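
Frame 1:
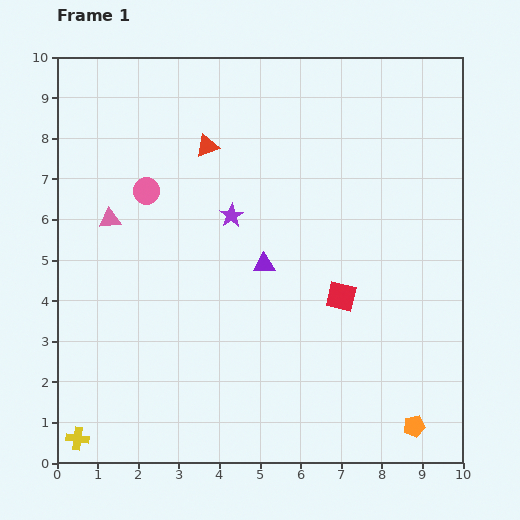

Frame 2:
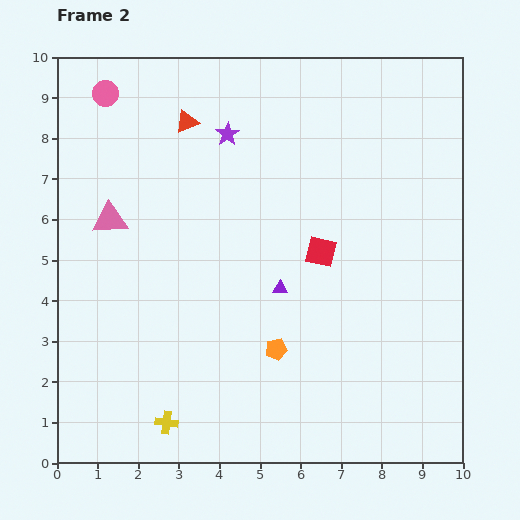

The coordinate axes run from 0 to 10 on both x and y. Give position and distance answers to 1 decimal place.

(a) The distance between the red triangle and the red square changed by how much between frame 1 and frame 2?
-0.4

Distance in frame 1: 5.0. Distance in frame 2: 4.6.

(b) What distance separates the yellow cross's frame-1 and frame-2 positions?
2.2

The yellow cross moved from (0.5, 0.6) to (2.7, 1.0), a distance of √(2.2² + 0.4²) ≈ 2.2.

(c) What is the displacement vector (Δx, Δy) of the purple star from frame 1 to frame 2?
(-0.1, 2.0)

The purple star was at (4.3, 6.1) in frame 1 and (4.2, 8.1) in frame 2.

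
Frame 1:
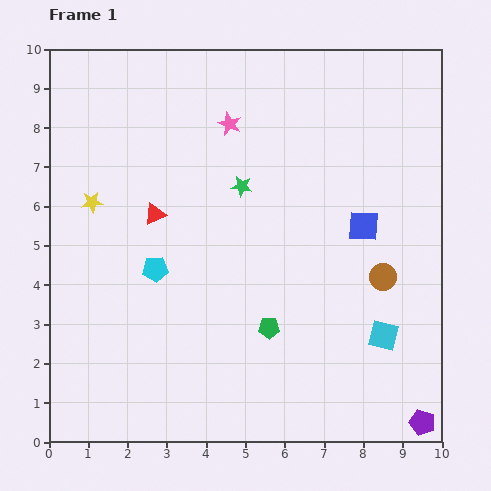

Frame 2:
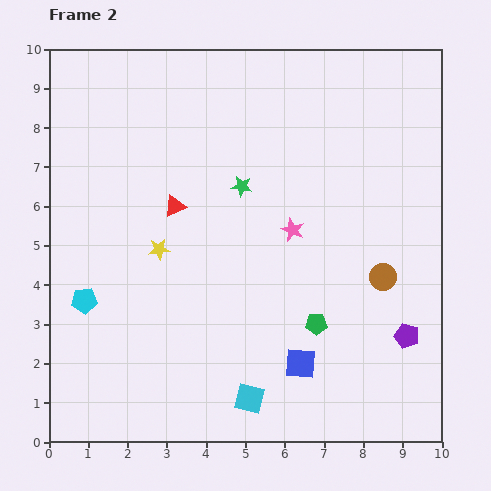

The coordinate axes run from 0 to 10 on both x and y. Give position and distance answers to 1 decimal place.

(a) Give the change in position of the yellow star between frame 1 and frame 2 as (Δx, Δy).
(1.7, -1.2)

The yellow star was at (1.1, 6.1) in frame 1 and (2.8, 4.9) in frame 2.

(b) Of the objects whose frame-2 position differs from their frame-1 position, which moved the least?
the red triangle

(moved 0.5)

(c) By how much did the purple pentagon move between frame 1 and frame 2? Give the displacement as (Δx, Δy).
(-0.4, 2.2)

The purple pentagon was at (9.5, 0.5) in frame 1 and (9.1, 2.7) in frame 2.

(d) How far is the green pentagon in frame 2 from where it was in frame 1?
1.2

The green pentagon moved from (5.6, 2.9) to (6.8, 3.0), a distance of √(1.2² + 0.1²) ≈ 1.2.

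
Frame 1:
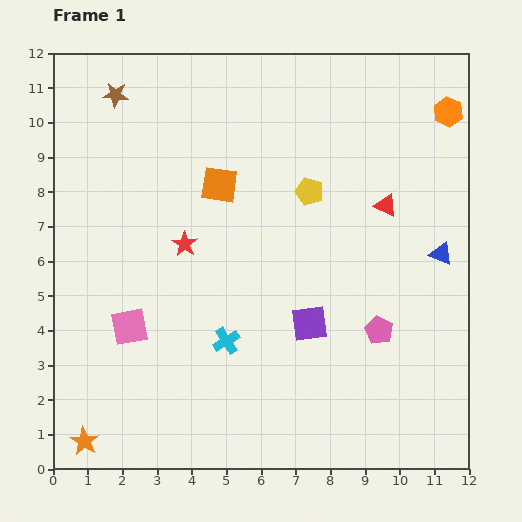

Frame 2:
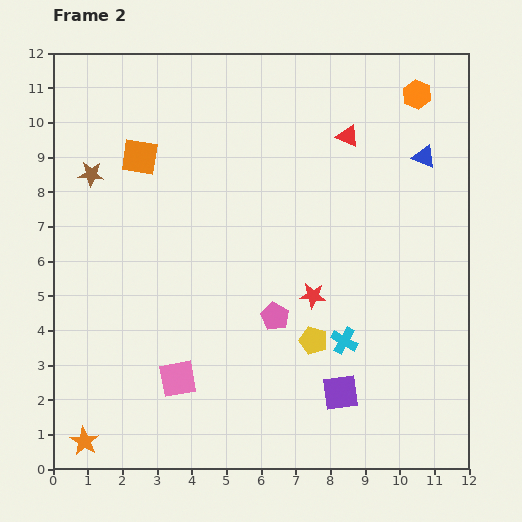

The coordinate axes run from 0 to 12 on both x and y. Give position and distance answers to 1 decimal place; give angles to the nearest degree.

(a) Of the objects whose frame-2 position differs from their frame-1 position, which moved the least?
the orange hexagon

(moved 1.0)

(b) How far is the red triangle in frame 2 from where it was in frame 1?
2.3

The red triangle moved from (9.6, 7.6) to (8.5, 9.6), a distance of √(1.1² + 2.0²) ≈ 2.3.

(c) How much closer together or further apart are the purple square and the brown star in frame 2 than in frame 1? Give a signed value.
+0.9

Distance in frame 1: 8.7. Distance in frame 2: 9.6.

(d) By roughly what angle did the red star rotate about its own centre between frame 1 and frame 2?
29° counter-clockwise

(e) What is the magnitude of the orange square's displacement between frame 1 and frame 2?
2.4

The orange square moved from (4.8, 8.2) to (2.5, 9.0), a distance of √(2.3² + 0.8²) ≈ 2.4.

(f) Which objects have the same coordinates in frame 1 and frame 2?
the orange star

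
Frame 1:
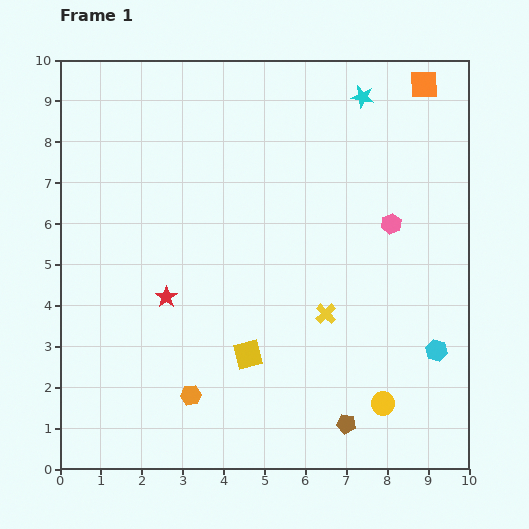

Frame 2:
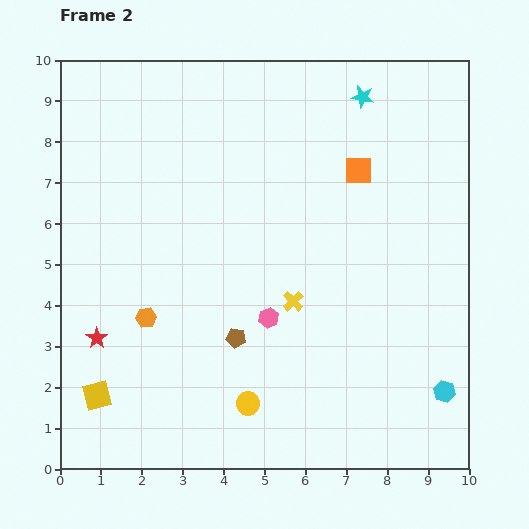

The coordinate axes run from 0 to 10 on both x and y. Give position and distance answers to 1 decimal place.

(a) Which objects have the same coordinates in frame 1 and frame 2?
the cyan star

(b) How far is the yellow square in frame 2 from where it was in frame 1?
3.8

The yellow square moved from (4.6, 2.8) to (0.9, 1.8), a distance of √(3.7² + 1.0²) ≈ 3.8.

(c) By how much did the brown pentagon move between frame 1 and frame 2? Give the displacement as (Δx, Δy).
(-2.7, 2.1)

The brown pentagon was at (7.0, 1.1) in frame 1 and (4.3, 3.2) in frame 2.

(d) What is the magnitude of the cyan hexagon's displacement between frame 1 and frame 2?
1.0

The cyan hexagon moved from (9.2, 2.9) to (9.4, 1.9), a distance of √(0.2² + 1.0²) ≈ 1.0.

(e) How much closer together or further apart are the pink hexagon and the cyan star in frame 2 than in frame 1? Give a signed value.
+2.7

Distance in frame 1: 3.2. Distance in frame 2: 5.9.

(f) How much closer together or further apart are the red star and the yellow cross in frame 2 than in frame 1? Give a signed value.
+1.0

Distance in frame 1: 3.9. Distance in frame 2: 4.9.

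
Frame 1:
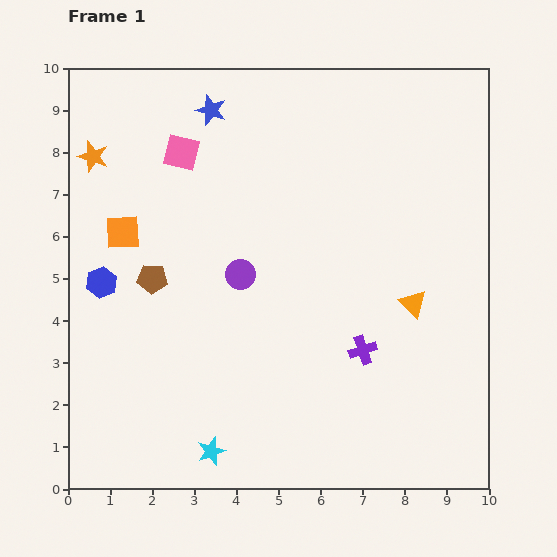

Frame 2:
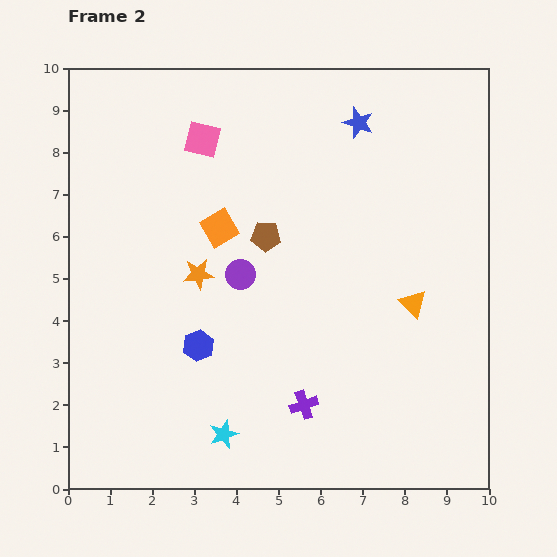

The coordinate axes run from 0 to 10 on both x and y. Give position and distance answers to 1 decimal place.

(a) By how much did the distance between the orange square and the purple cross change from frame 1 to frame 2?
-1.7

Distance in frame 1: 6.4. Distance in frame 2: 4.7.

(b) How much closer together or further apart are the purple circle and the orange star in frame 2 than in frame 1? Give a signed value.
-3.5

Distance in frame 1: 4.5. Distance in frame 2: 1.0.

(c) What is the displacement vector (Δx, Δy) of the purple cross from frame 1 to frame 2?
(-1.4, -1.3)

The purple cross was at (7.0, 3.3) in frame 1 and (5.6, 2.0) in frame 2.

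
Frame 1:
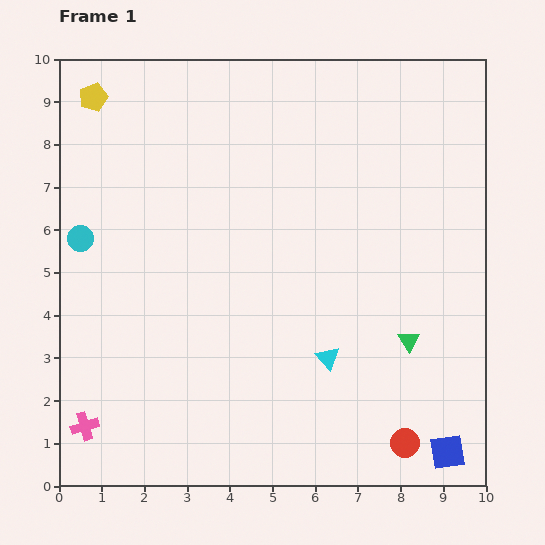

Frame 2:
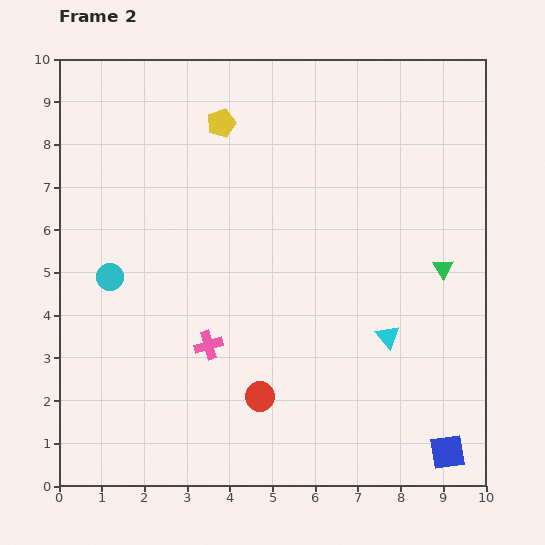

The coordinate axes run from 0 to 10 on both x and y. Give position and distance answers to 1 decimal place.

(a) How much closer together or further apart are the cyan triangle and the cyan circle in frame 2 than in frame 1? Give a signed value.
+0.2

Distance in frame 1: 6.4. Distance in frame 2: 6.6.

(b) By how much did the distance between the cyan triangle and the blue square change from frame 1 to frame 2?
-0.6

Distance in frame 1: 3.6. Distance in frame 2: 3.0.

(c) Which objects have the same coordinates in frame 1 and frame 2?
the blue square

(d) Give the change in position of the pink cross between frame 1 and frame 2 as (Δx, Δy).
(2.9, 1.9)

The pink cross was at (0.6, 1.4) in frame 1 and (3.5, 3.3) in frame 2.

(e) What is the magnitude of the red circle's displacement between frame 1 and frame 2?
3.6

The red circle moved from (8.1, 1.0) to (4.7, 2.1), a distance of √(3.4² + 1.1²) ≈ 3.6.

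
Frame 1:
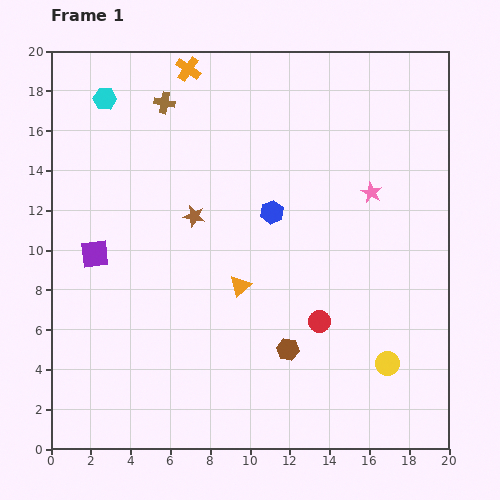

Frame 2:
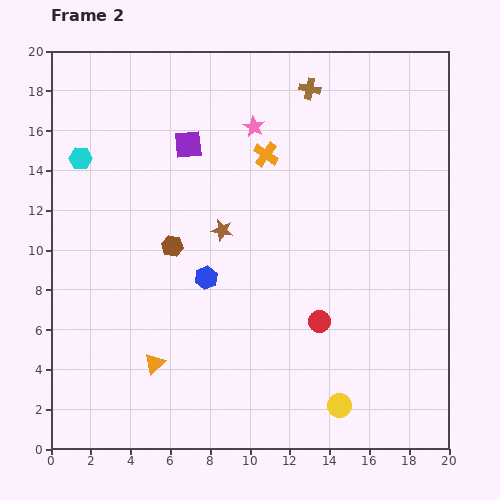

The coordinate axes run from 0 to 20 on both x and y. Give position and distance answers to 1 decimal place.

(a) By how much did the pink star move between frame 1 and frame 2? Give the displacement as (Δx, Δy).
(-5.9, 3.3)

The pink star was at (16.1, 12.9) in frame 1 and (10.2, 16.2) in frame 2.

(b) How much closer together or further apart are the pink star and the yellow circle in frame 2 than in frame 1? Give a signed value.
+6.0

Distance in frame 1: 8.6. Distance in frame 2: 14.6.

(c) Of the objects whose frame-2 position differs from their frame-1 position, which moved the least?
the brown star

(moved 1.6)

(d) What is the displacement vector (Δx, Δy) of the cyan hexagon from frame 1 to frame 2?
(-1.2, -3.0)

The cyan hexagon was at (2.7, 17.6) in frame 1 and (1.5, 14.6) in frame 2.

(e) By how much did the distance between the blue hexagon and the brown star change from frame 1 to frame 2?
-1.4

Distance in frame 1: 3.9. Distance in frame 2: 2.5.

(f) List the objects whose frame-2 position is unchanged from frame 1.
the red circle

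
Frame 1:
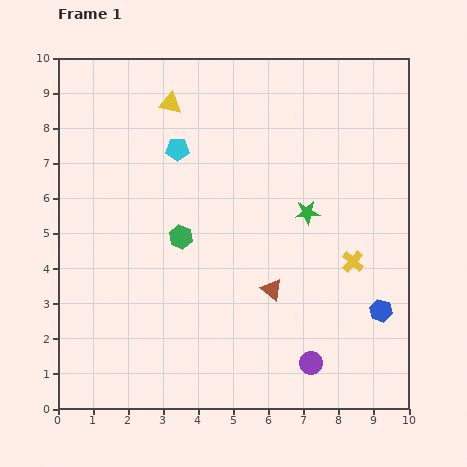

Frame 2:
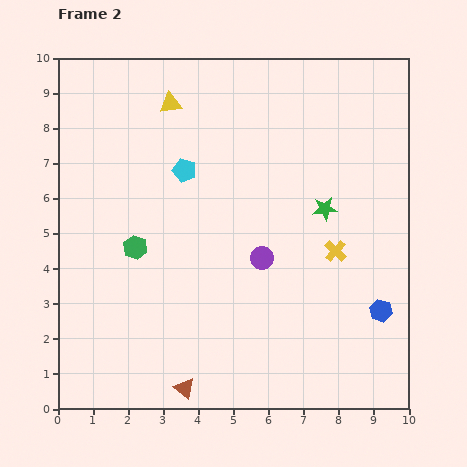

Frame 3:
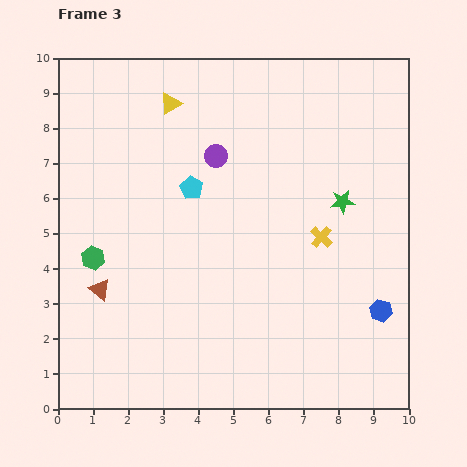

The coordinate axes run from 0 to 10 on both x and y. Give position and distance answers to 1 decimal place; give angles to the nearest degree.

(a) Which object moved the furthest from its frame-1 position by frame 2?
the brown triangle

(moved 3.8; next 3.3)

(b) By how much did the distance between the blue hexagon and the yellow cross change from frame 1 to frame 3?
+1.1

Distance in frame 1: 1.6. Distance in frame 3: 2.7.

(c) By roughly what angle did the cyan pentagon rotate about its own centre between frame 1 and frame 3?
30° clockwise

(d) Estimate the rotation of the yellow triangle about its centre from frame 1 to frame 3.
42° counter-clockwise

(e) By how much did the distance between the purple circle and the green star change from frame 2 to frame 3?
+1.5

Distance in frame 2: 2.3. Distance in frame 3: 3.8.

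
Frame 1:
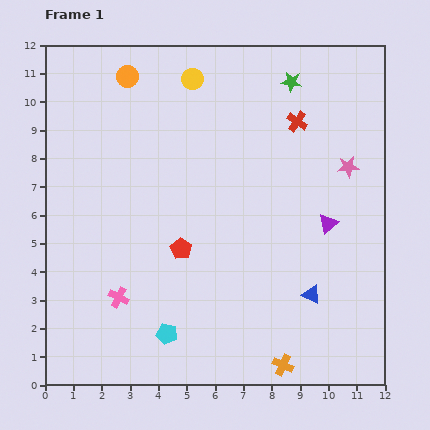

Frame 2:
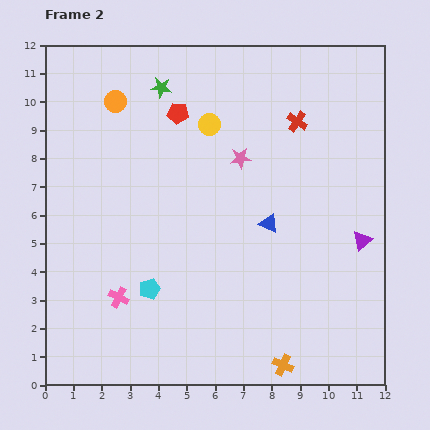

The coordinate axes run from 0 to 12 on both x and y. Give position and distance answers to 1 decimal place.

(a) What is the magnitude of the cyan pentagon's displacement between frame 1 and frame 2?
1.7

The cyan pentagon moved from (4.3, 1.8) to (3.7, 3.4), a distance of √(0.6² + 1.6²) ≈ 1.7.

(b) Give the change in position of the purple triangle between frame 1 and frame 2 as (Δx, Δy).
(1.2, -0.6)

The purple triangle was at (10.0, 5.7) in frame 1 and (11.2, 5.1) in frame 2.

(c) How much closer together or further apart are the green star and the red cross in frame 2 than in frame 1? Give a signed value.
+3.5

Distance in frame 1: 1.4. Distance in frame 2: 4.9.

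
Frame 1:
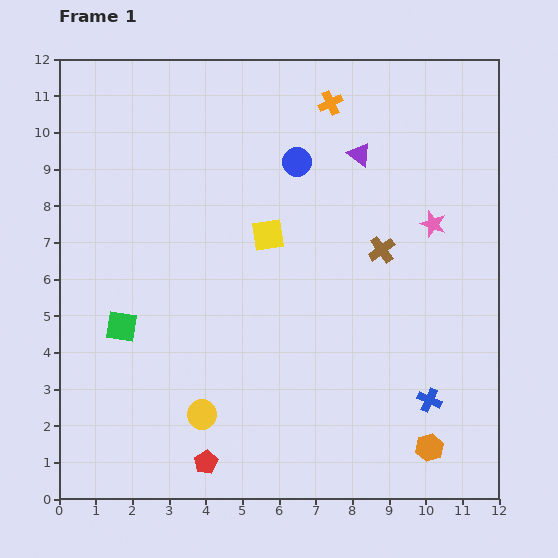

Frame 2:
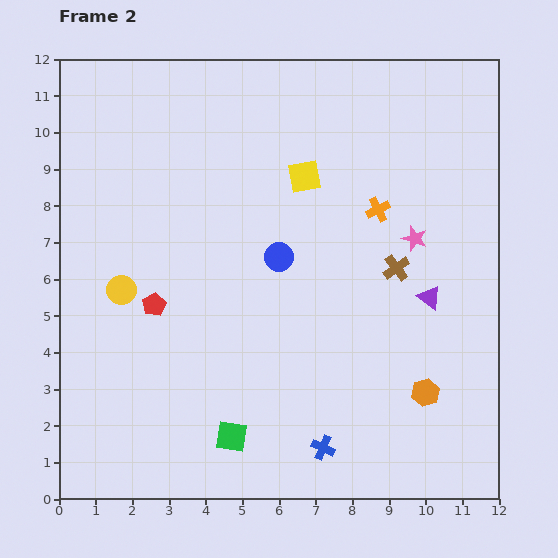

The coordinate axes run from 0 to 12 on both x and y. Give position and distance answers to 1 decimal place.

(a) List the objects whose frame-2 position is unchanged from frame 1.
none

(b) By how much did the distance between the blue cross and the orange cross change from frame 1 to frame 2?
-1.8

Distance in frame 1: 8.5. Distance in frame 2: 6.7.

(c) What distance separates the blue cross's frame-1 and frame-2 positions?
3.2

The blue cross moved from (10.1, 2.7) to (7.2, 1.4), a distance of √(2.9² + 1.3²) ≈ 3.2.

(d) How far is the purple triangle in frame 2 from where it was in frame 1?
4.3

The purple triangle moved from (8.2, 9.4) to (10.1, 5.5), a distance of √(1.9² + 3.9²) ≈ 4.3.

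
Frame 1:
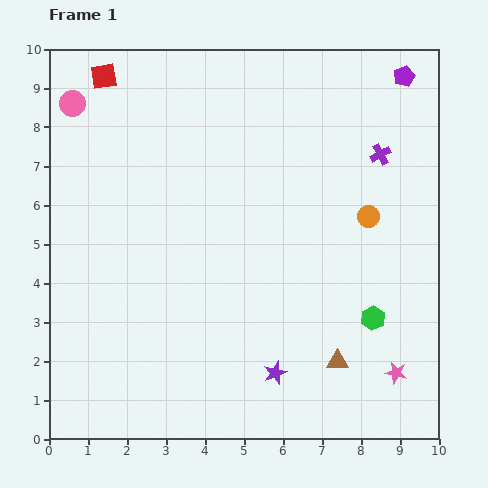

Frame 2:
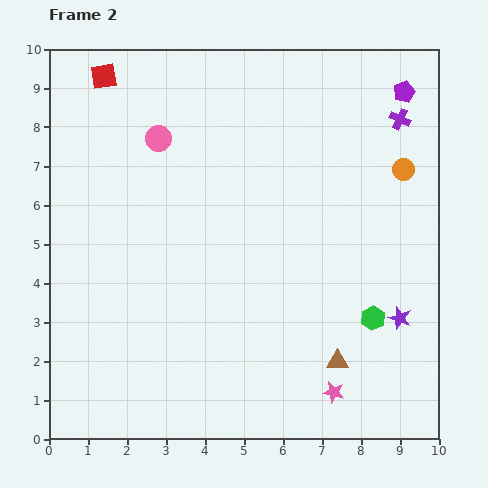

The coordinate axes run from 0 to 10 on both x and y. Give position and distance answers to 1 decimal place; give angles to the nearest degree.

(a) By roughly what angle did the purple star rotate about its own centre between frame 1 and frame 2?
31° counter-clockwise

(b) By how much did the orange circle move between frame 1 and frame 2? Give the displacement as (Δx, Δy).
(0.9, 1.2)

The orange circle was at (8.2, 5.7) in frame 1 and (9.1, 6.9) in frame 2.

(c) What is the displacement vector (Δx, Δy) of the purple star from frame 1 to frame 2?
(3.2, 1.4)

The purple star was at (5.8, 1.7) in frame 1 and (9.0, 3.1) in frame 2.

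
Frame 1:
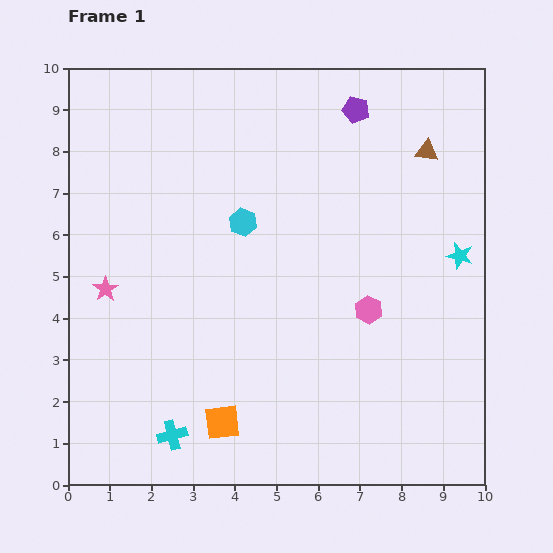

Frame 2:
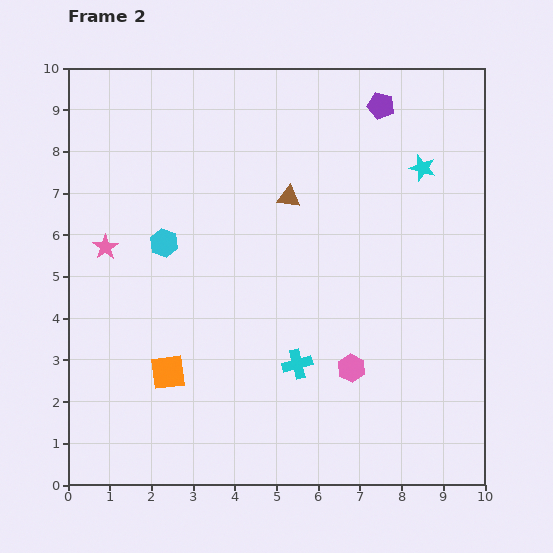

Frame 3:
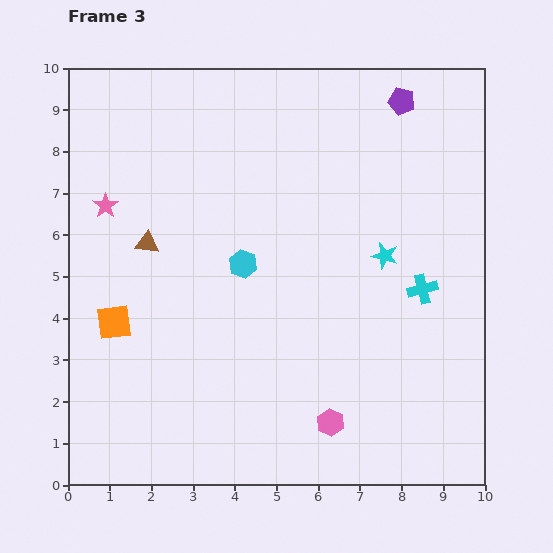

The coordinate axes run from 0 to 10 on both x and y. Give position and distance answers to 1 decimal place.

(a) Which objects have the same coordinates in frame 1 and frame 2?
none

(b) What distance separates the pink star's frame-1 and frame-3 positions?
2.0

The pink star moved from (0.9, 4.7) to (0.9, 6.7), a distance of √(0.0² + 2.0²) ≈ 2.0.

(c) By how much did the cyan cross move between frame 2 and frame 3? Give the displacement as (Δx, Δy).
(3.0, 1.8)

The cyan cross was at (5.5, 2.9) in frame 2 and (8.5, 4.7) in frame 3.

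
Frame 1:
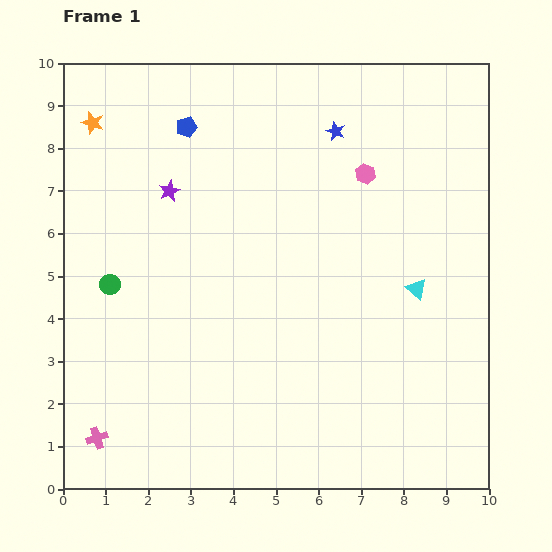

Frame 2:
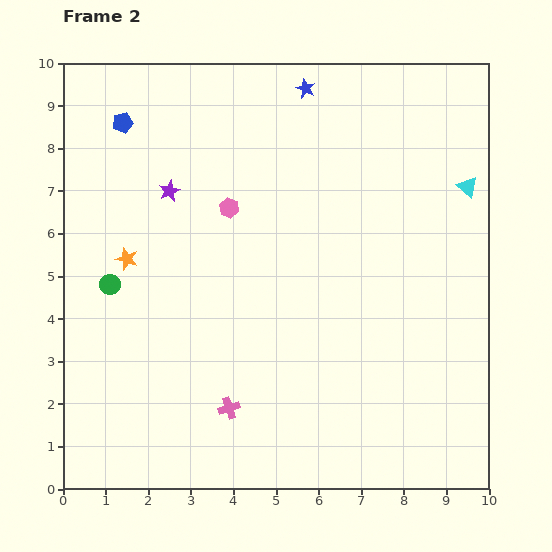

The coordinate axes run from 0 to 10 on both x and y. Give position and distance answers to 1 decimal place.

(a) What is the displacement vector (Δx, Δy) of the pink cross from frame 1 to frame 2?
(3.1, 0.7)

The pink cross was at (0.8, 1.2) in frame 1 and (3.9, 1.9) in frame 2.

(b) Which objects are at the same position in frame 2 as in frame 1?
the green circle, the purple star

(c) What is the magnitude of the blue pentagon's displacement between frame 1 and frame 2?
1.5

The blue pentagon moved from (2.9, 8.5) to (1.4, 8.6), a distance of √(1.5² + 0.1²) ≈ 1.5.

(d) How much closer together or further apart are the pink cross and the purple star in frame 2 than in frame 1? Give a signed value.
-0.7

Distance in frame 1: 6.0. Distance in frame 2: 5.3.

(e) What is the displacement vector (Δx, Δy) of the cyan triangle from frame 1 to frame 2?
(1.2, 2.4)

The cyan triangle was at (8.3, 4.7) in frame 1 and (9.5, 7.1) in frame 2.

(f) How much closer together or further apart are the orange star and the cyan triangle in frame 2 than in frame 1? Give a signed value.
-0.3

Distance in frame 1: 8.5. Distance in frame 2: 8.2.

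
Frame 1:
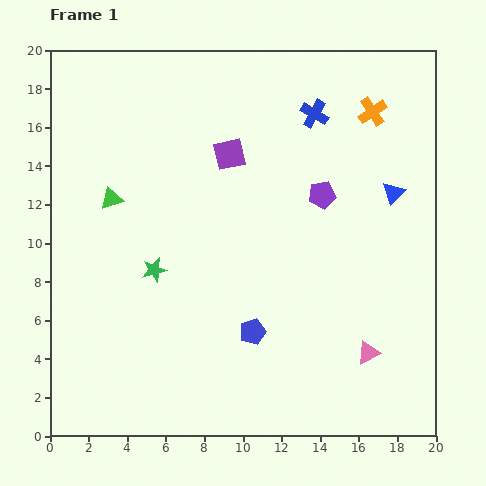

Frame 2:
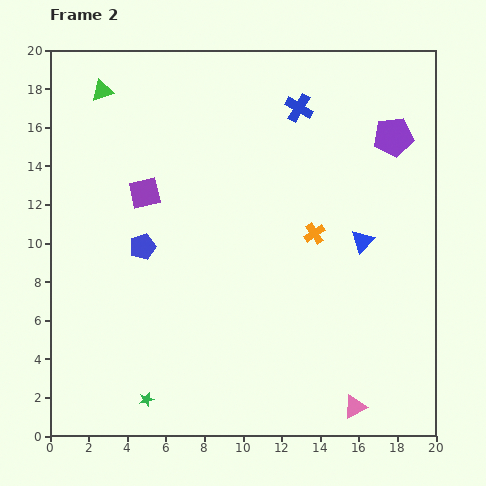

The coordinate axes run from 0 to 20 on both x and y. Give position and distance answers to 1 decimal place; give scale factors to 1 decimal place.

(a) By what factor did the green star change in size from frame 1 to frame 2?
0.6×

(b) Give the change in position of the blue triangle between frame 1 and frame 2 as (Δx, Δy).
(-1.6, -2.5)

The blue triangle was at (17.8, 12.6) in frame 1 and (16.2, 10.1) in frame 2.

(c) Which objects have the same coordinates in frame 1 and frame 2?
none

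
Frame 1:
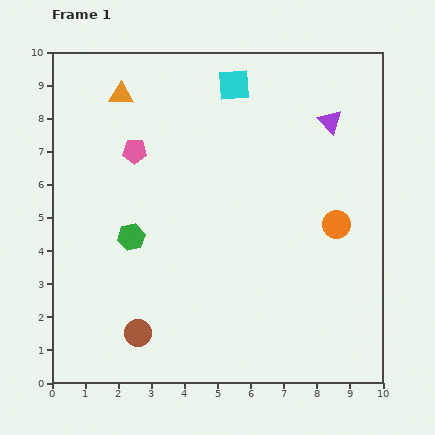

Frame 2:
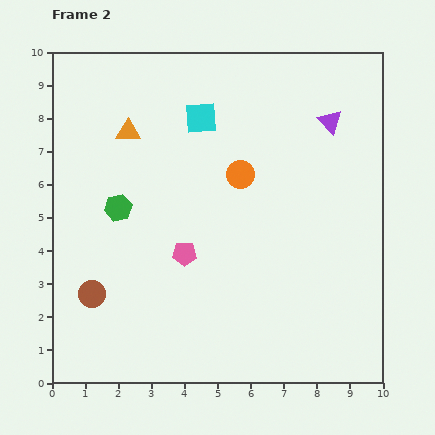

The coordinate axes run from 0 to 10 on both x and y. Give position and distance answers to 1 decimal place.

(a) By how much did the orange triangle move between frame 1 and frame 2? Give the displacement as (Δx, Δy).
(0.2, -1.1)

The orange triangle was at (2.1, 8.7) in frame 1 and (2.3, 7.6) in frame 2.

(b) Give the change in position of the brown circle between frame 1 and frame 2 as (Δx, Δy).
(-1.4, 1.2)

The brown circle was at (2.6, 1.5) in frame 1 and (1.2, 2.7) in frame 2.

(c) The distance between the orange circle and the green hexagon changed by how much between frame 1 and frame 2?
-2.4

Distance in frame 1: 6.2. Distance in frame 2: 3.8.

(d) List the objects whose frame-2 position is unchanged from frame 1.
the purple triangle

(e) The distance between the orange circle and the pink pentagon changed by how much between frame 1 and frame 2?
-3.6

Distance in frame 1: 6.5. Distance in frame 2: 2.9.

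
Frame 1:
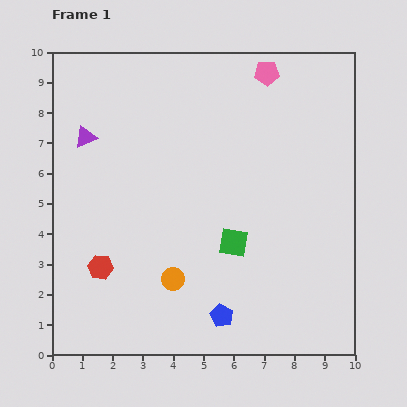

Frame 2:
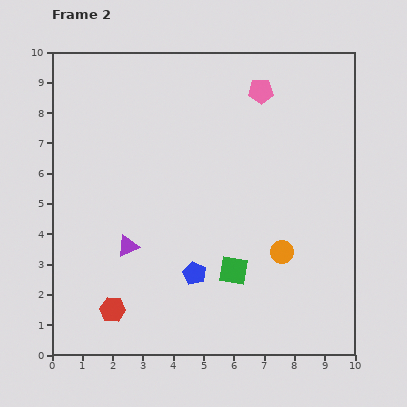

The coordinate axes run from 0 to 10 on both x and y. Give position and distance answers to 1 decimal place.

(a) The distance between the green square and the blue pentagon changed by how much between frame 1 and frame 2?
-1.1

Distance in frame 1: 2.4. Distance in frame 2: 1.3.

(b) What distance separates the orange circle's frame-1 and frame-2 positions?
3.7

The orange circle moved from (4.0, 2.5) to (7.6, 3.4), a distance of √(3.6² + 0.9²) ≈ 3.7.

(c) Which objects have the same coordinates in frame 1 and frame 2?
none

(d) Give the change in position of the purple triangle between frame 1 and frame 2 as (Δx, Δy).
(1.4, -3.6)

The purple triangle was at (1.1, 7.2) in frame 1 and (2.5, 3.6) in frame 2.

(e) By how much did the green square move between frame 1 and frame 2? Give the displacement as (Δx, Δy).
(0.0, -0.9)

The green square was at (6.0, 3.7) in frame 1 and (6.0, 2.8) in frame 2.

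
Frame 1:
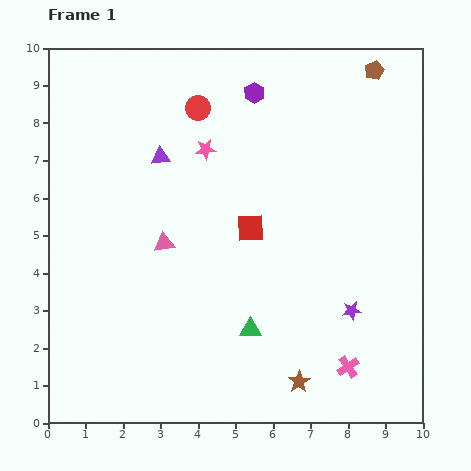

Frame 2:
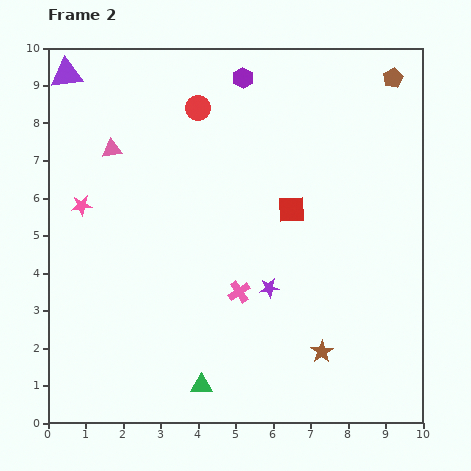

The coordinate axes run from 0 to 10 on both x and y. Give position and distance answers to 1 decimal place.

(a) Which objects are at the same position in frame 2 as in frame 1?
the red circle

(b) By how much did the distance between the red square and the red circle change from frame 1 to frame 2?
+0.2

Distance in frame 1: 3.5. Distance in frame 2: 3.7.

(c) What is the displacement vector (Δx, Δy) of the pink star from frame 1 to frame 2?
(-3.3, -1.5)

The pink star was at (4.2, 7.3) in frame 1 and (0.9, 5.8) in frame 2.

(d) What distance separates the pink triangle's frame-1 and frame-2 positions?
2.9

The pink triangle moved from (3.1, 4.8) to (1.7, 7.3), a distance of √(1.4² + 2.5²) ≈ 2.9.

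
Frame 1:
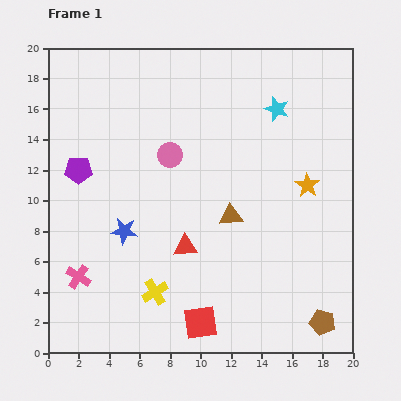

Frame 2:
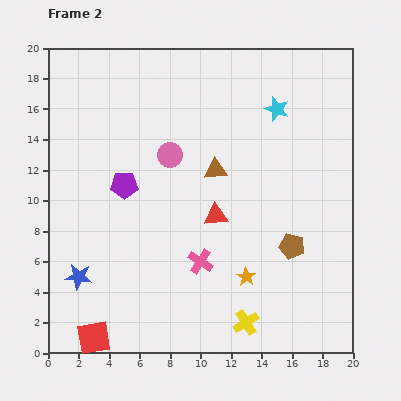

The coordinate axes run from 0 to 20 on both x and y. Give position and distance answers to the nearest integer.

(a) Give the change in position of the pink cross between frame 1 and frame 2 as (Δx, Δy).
(8, 1)

The pink cross was at (2, 5) in frame 1 and (10, 6) in frame 2.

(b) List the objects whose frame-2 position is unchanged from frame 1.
the pink circle, the cyan star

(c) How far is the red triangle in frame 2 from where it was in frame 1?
3

The red triangle moved from (9, 7) to (11, 9), a distance of √(2² + 2²) ≈ 3.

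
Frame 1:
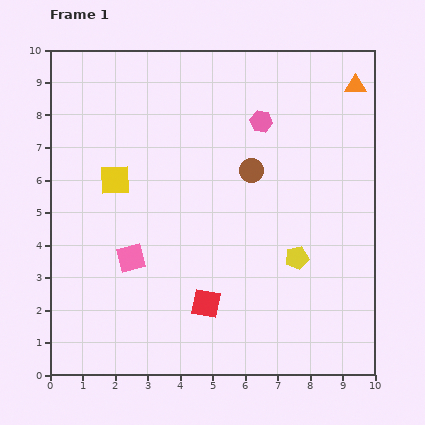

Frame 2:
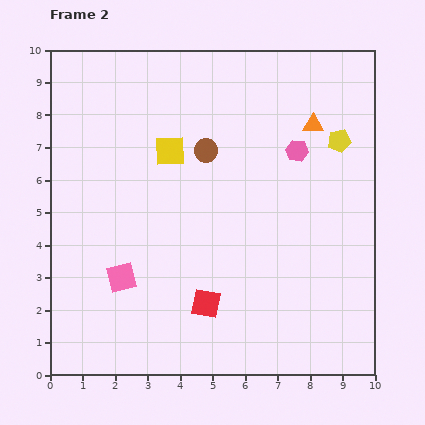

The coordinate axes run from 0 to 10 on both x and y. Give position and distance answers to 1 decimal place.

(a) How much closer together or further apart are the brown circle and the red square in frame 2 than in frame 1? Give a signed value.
+0.4

Distance in frame 1: 4.3. Distance in frame 2: 4.7.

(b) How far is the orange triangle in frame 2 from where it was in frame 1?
1.8

The orange triangle moved from (9.4, 8.9) to (8.1, 7.7), a distance of √(1.3² + 1.2²) ≈ 1.8.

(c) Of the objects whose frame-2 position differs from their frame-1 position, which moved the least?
the pink square

(moved 0.7)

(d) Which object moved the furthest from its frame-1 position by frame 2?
the yellow pentagon

(moved 3.8; next 1.9)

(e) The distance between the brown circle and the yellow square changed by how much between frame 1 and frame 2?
-3.1

Distance in frame 1: 4.2. Distance in frame 2: 1.1.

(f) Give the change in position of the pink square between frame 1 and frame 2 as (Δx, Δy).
(-0.3, -0.6)

The pink square was at (2.5, 3.6) in frame 1 and (2.2, 3.0) in frame 2.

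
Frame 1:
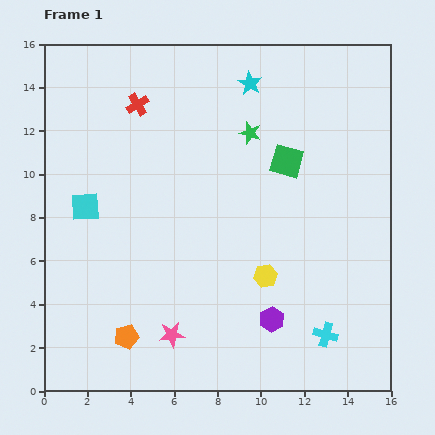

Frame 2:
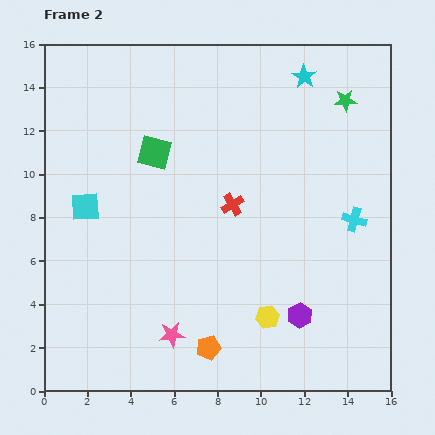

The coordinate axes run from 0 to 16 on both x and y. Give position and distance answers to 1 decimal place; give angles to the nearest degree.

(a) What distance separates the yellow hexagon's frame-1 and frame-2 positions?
1.9

The yellow hexagon moved from (10.2, 5.3) to (10.3, 3.4), a distance of √(0.1² + 1.9²) ≈ 1.9.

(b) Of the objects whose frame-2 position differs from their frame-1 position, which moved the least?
the purple hexagon

(moved 1.3)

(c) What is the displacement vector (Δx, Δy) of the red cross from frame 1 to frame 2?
(4.4, -4.6)

The red cross was at (4.3, 13.2) in frame 1 and (8.7, 8.6) in frame 2.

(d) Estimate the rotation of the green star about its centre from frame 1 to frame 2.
20° counter-clockwise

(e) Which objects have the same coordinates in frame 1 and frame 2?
the cyan square, the pink star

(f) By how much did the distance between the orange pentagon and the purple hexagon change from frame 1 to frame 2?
-2.2

Distance in frame 1: 6.7. Distance in frame 2: 4.5.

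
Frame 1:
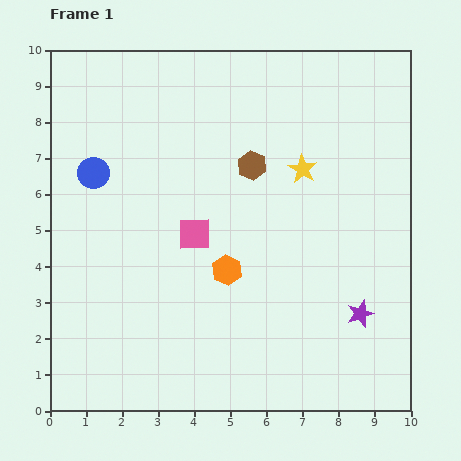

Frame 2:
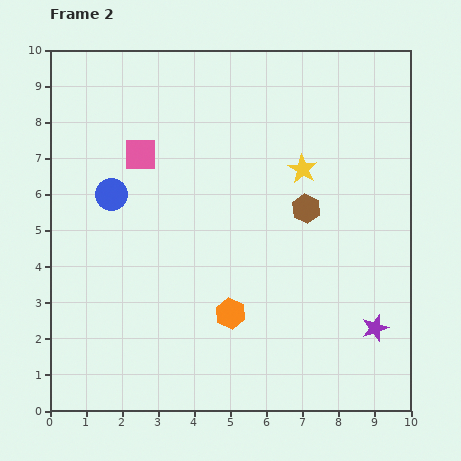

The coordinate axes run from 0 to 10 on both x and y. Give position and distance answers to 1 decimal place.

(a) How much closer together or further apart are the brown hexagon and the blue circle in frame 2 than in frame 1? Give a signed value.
+1.0

Distance in frame 1: 4.4. Distance in frame 2: 5.4.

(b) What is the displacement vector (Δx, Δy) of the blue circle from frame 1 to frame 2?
(0.5, -0.6)

The blue circle was at (1.2, 6.6) in frame 1 and (1.7, 6.0) in frame 2.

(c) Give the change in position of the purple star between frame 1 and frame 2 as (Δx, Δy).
(0.4, -0.4)

The purple star was at (8.6, 2.7) in frame 1 and (9.0, 2.3) in frame 2.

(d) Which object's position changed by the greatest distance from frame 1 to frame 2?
the pink square

(moved 2.7; next 1.9)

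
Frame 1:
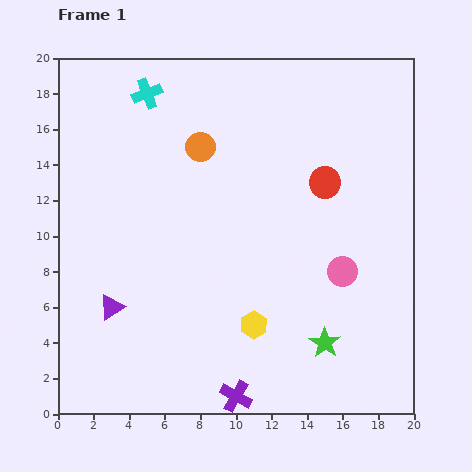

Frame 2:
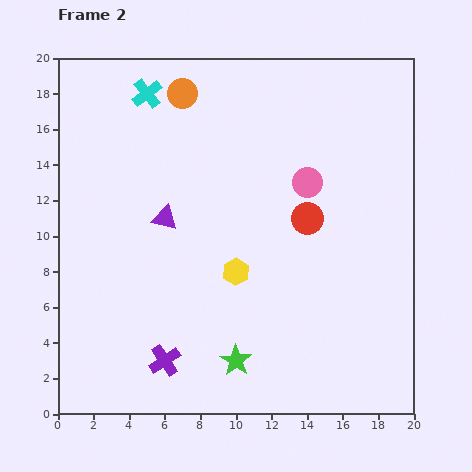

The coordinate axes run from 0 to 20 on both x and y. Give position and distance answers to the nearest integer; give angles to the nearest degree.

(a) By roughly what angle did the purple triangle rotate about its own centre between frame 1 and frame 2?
47° clockwise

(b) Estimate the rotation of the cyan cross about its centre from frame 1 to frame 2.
18° counter-clockwise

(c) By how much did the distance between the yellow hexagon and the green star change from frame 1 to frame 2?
+1

Distance in frame 1: 4. Distance in frame 2: 5.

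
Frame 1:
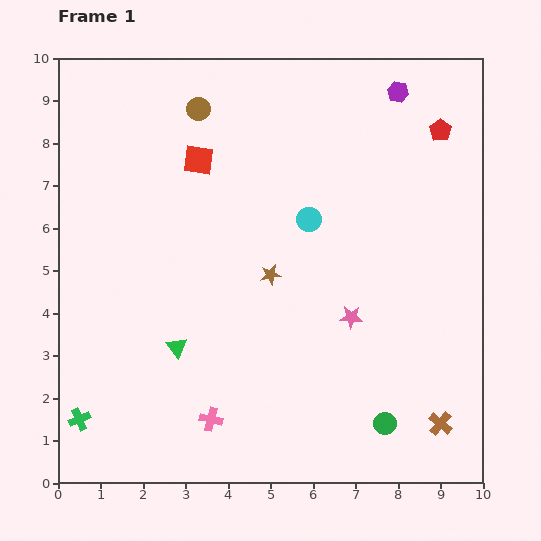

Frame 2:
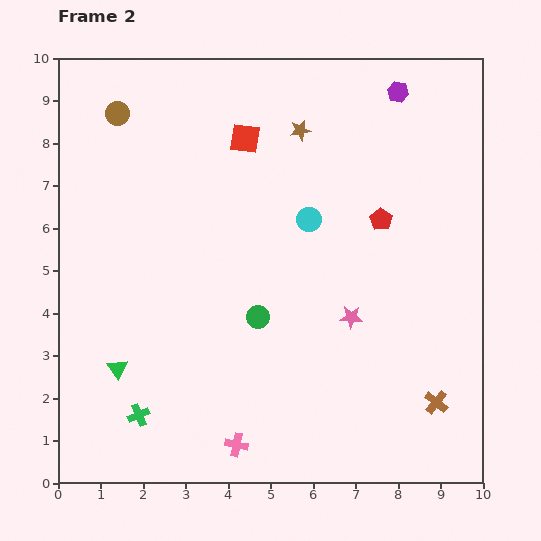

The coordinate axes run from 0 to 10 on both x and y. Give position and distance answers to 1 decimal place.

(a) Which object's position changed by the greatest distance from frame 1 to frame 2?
the green circle

(moved 3.9; next 3.5)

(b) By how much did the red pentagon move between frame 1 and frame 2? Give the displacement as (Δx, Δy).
(-1.4, -2.1)

The red pentagon was at (9.0, 8.3) in frame 1 and (7.6, 6.2) in frame 2.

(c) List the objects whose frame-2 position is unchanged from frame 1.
the cyan circle, the pink star, the purple hexagon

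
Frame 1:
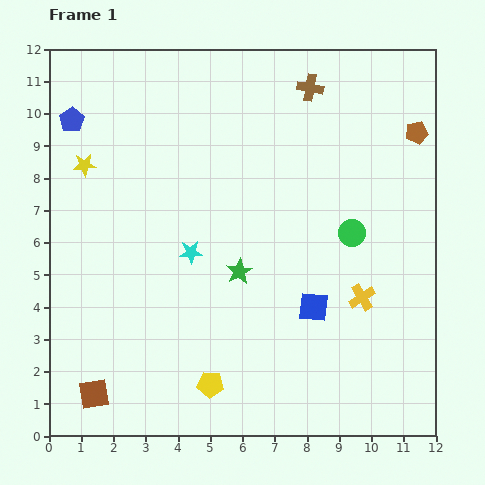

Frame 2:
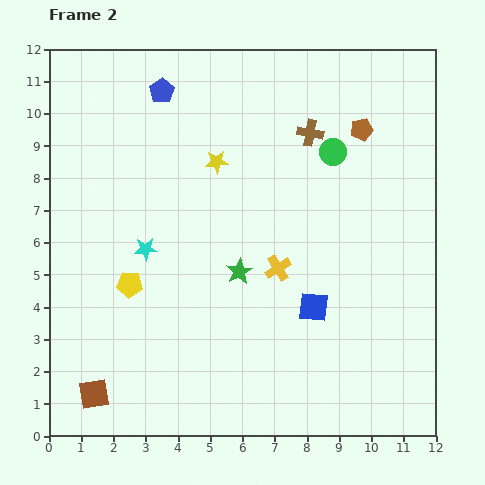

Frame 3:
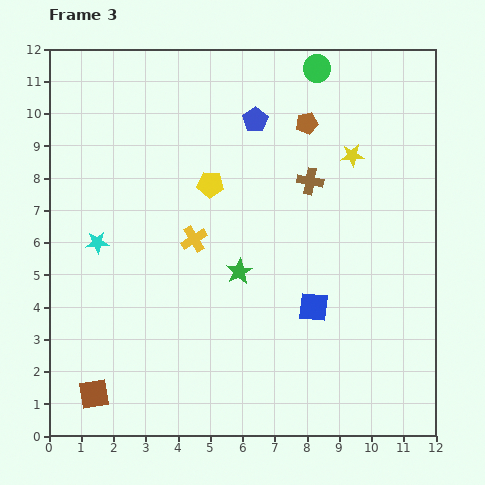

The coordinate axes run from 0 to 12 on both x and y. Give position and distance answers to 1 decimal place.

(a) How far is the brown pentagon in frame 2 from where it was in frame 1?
1.7

The brown pentagon moved from (11.4, 9.4) to (9.7, 9.5), a distance of √(1.7² + 0.1²) ≈ 1.7.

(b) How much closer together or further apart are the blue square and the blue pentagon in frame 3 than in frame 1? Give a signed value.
-3.4

Distance in frame 1: 9.5. Distance in frame 3: 6.1.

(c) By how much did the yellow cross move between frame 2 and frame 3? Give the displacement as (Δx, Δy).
(-2.6, 0.9)

The yellow cross was at (7.1, 5.2) in frame 2 and (4.5, 6.1) in frame 3.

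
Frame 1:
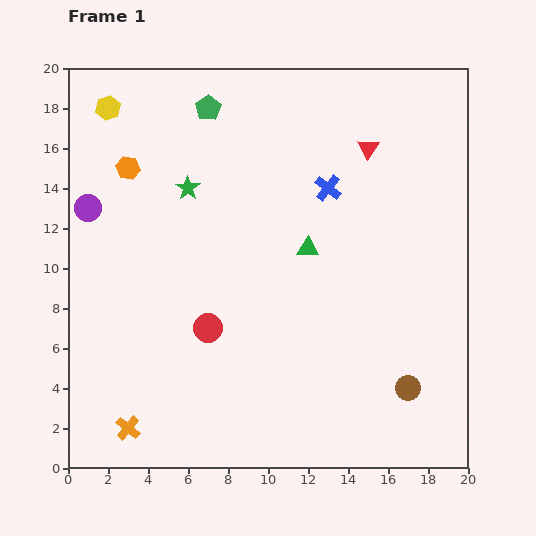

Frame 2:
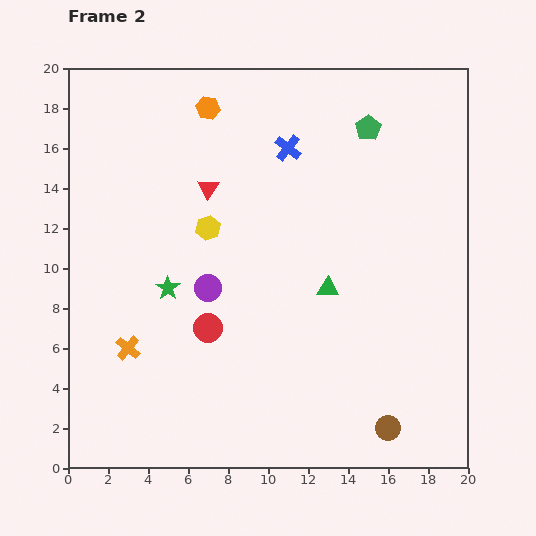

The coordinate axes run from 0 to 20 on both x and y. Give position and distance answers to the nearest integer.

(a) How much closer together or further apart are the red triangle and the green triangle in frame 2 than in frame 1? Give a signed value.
+2

Distance in frame 1: 6. Distance in frame 2: 8.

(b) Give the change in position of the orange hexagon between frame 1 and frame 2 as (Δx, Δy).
(4, 3)

The orange hexagon was at (3, 15) in frame 1 and (7, 18) in frame 2.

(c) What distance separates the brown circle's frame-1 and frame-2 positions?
2

The brown circle moved from (17, 4) to (16, 2), a distance of √(1² + 2²) ≈ 2.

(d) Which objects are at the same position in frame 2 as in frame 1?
the red circle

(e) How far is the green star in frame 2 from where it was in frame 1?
5

The green star moved from (6, 14) to (5, 9), a distance of √(1² + 5²) ≈ 5.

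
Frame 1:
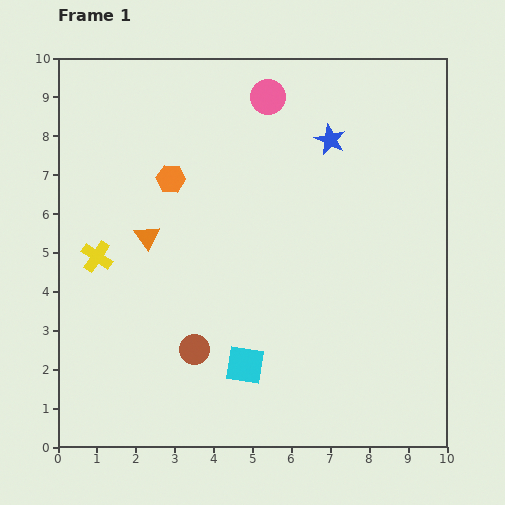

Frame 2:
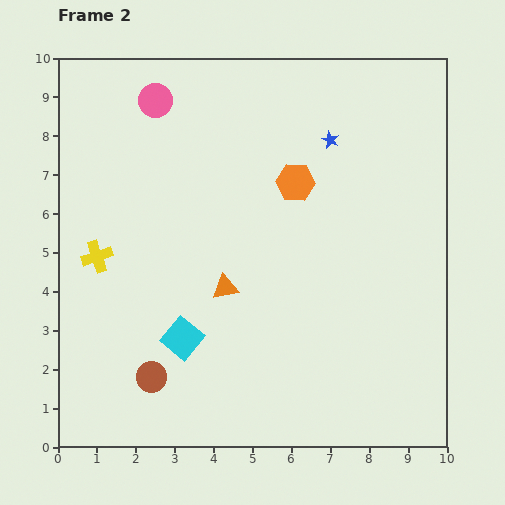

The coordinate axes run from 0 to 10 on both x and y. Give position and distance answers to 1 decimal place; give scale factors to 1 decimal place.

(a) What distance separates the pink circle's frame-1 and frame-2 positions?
2.9

The pink circle moved from (5.4, 9.0) to (2.5, 8.9), a distance of √(2.9² + 0.1²) ≈ 2.9.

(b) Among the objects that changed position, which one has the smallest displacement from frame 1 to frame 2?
the brown circle

(moved 1.3)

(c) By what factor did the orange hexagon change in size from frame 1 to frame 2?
1.3×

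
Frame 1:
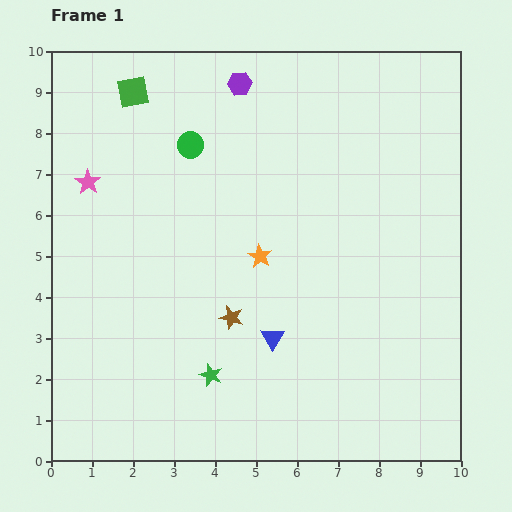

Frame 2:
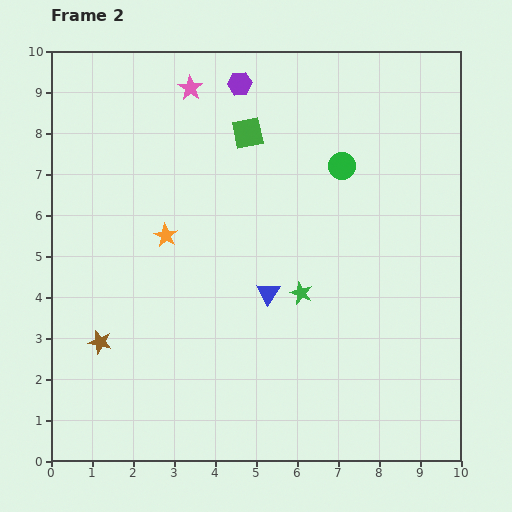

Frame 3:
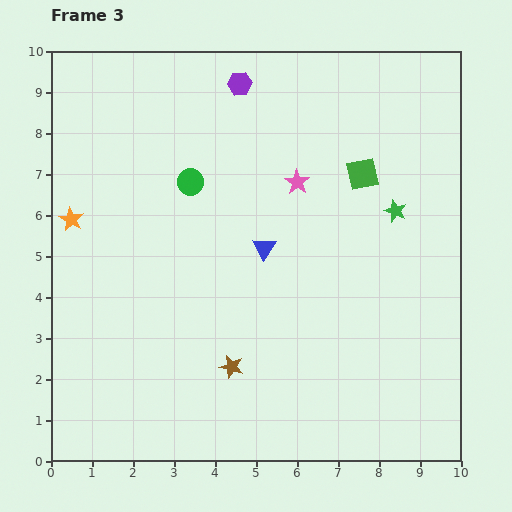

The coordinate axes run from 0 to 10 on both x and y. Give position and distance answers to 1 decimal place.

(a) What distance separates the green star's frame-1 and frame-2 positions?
3.0

The green star moved from (3.9, 2.1) to (6.1, 4.1), a distance of √(2.2² + 2.0²) ≈ 3.0.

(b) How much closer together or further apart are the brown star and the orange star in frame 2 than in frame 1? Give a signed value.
+1.4

Distance in frame 1: 1.7. Distance in frame 2: 3.1.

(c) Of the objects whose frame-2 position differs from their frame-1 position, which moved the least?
the blue triangle

(moved 1.1)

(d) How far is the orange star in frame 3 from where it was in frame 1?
4.7

The orange star moved from (5.1, 5.0) to (0.5, 5.9), a distance of √(4.6² + 0.9²) ≈ 4.7.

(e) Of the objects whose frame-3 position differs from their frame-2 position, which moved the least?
the blue triangle

(moved 1.1)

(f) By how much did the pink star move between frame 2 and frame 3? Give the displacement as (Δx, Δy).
(2.6, -2.3)

The pink star was at (3.4, 9.1) in frame 2 and (6.0, 6.8) in frame 3.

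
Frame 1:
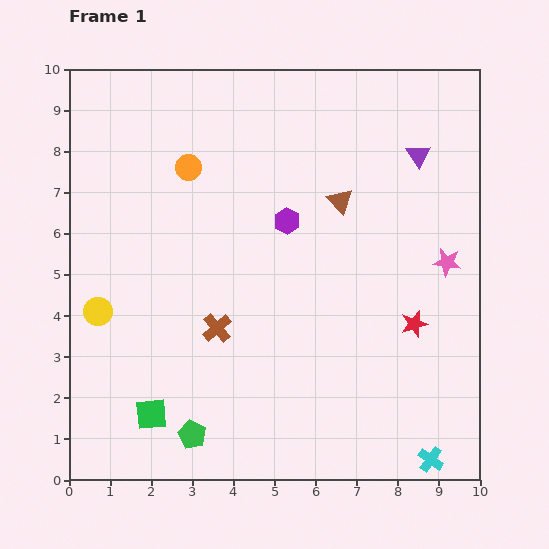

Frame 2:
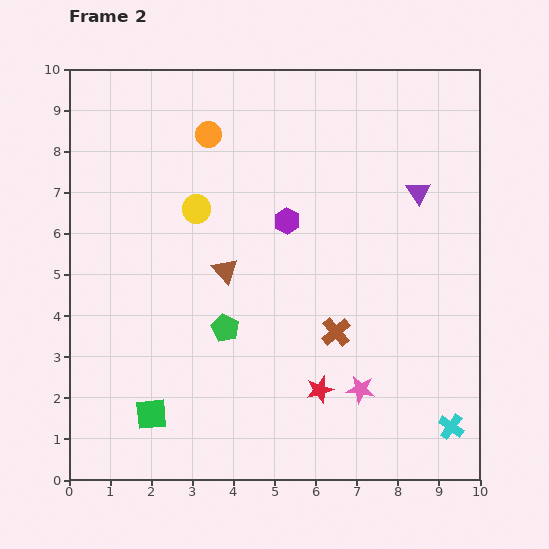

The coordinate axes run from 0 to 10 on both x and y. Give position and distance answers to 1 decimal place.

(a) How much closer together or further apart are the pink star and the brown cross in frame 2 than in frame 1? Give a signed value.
-4.3

Distance in frame 1: 5.8. Distance in frame 2: 1.5.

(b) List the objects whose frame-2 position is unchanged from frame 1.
the green square, the purple hexagon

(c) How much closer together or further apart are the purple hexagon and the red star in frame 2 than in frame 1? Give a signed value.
+0.2

Distance in frame 1: 4.0. Distance in frame 2: 4.2.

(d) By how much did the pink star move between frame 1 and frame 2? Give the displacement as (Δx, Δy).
(-2.1, -3.1)

The pink star was at (9.2, 5.3) in frame 1 and (7.1, 2.2) in frame 2.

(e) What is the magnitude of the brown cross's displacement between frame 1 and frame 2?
2.9

The brown cross moved from (3.6, 3.7) to (6.5, 3.6), a distance of √(2.9² + 0.1²) ≈ 2.9.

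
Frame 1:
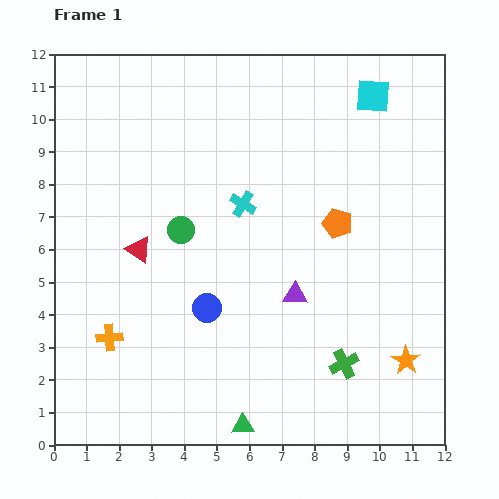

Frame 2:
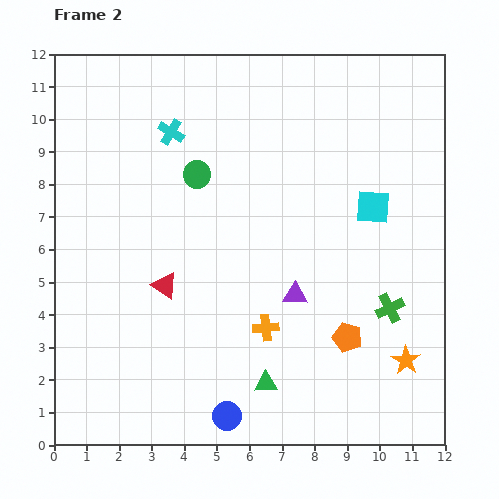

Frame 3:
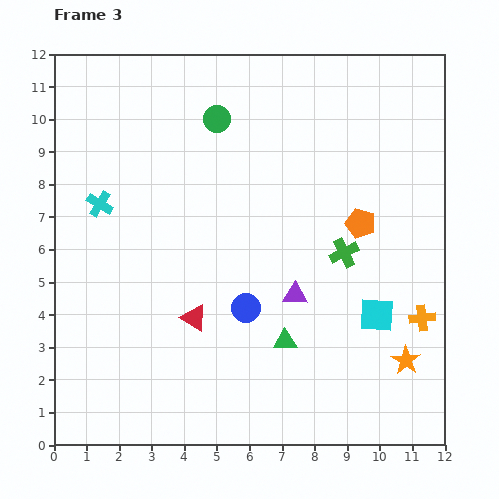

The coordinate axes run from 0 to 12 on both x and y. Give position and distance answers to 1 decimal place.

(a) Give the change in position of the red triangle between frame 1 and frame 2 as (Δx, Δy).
(0.8, -1.1)

The red triangle was at (2.6, 6.0) in frame 1 and (3.4, 4.9) in frame 2.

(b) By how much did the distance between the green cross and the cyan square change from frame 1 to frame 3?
-6.1

Distance in frame 1: 8.2. Distance in frame 3: 2.1.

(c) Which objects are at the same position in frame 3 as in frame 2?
the orange star, the purple triangle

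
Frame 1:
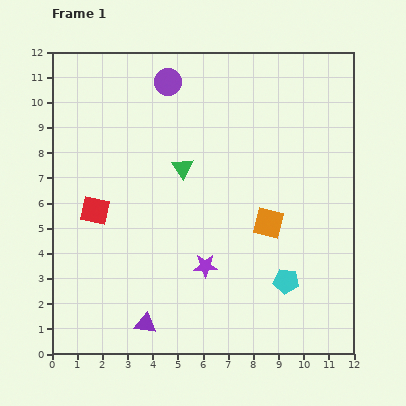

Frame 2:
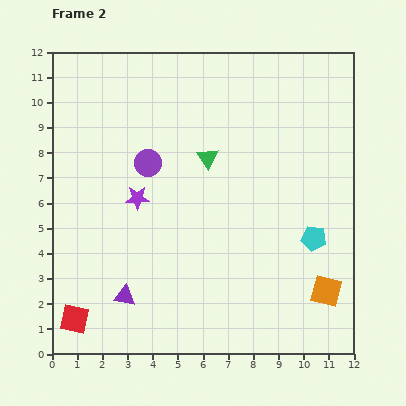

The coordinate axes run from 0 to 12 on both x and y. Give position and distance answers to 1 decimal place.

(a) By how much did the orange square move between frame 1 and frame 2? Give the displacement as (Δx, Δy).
(2.3, -2.7)

The orange square was at (8.6, 5.2) in frame 1 and (10.9, 2.5) in frame 2.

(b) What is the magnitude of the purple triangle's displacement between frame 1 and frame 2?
1.4

The purple triangle moved from (3.7, 1.2) to (2.9, 2.3), a distance of √(0.8² + 1.1²) ≈ 1.4.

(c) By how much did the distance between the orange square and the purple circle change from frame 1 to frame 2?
+1.8

Distance in frame 1: 6.9. Distance in frame 2: 8.7.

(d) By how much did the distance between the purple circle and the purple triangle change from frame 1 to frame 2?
-4.2

Distance in frame 1: 9.6. Distance in frame 2: 5.4.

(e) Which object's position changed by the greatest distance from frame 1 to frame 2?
the red square

(moved 4.4; next 3.8)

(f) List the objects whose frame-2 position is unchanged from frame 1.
none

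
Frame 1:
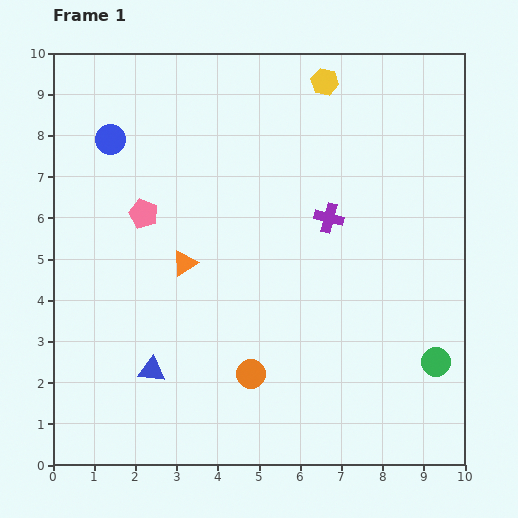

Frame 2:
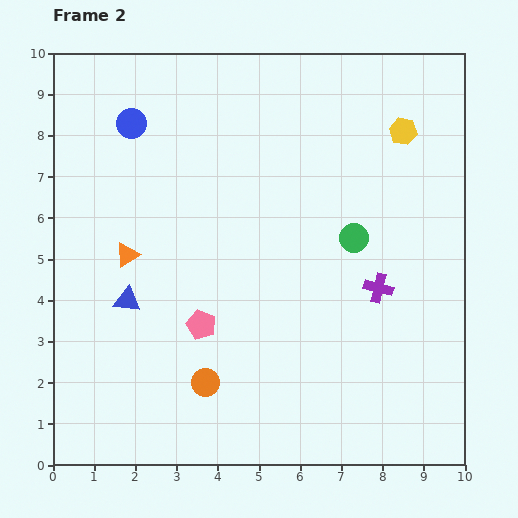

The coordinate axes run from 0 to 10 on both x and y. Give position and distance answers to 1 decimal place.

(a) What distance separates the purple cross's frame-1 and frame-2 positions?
2.1

The purple cross moved from (6.7, 6.0) to (7.9, 4.3), a distance of √(1.2² + 1.7²) ≈ 2.1.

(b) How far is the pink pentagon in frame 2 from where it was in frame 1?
3.0

The pink pentagon moved from (2.2, 6.1) to (3.6, 3.4), a distance of √(1.4² + 2.7²) ≈ 3.0.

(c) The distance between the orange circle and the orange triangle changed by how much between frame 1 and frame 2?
+0.5

Distance in frame 1: 3.1. Distance in frame 2: 3.6.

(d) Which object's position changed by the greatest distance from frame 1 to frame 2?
the green circle

(moved 3.6; next 3.0)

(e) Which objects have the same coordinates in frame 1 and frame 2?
none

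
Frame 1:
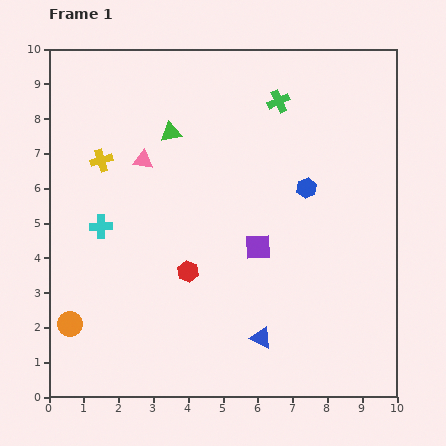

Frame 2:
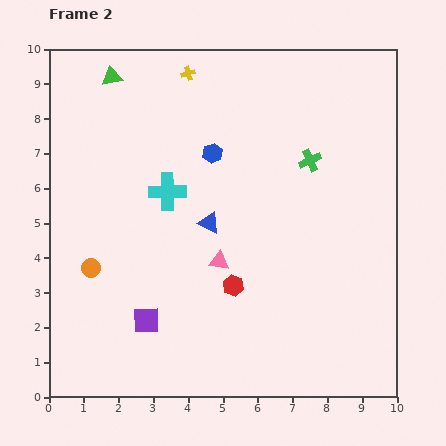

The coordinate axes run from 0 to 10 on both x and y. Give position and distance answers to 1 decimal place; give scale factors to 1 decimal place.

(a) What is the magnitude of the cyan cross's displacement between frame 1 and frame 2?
2.1

The cyan cross moved from (1.5, 4.9) to (3.4, 5.9), a distance of √(1.9² + 1.0²) ≈ 2.1.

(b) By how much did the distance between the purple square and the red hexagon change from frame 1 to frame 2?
+0.6

Distance in frame 1: 2.1. Distance in frame 2: 2.7.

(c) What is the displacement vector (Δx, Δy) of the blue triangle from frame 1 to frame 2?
(-1.5, 3.3)

The blue triangle was at (6.1, 1.7) in frame 1 and (4.6, 5.0) in frame 2.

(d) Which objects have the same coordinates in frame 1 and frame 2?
none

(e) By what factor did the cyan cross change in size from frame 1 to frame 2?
1.6×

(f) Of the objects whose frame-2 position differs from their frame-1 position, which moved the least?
the red hexagon

(moved 1.4)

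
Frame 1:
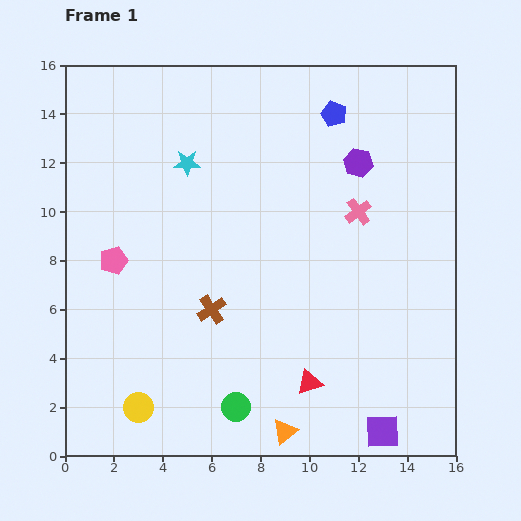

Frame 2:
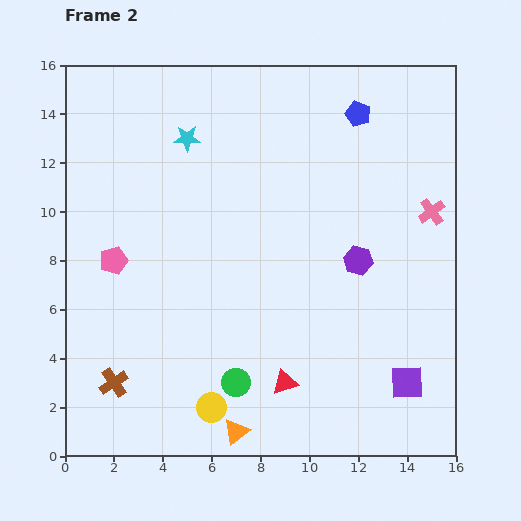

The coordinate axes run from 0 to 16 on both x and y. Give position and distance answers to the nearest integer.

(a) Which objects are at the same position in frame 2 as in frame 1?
the pink pentagon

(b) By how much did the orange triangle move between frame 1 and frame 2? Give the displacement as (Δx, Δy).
(-2, 0)

The orange triangle was at (9, 1) in frame 1 and (7, 1) in frame 2.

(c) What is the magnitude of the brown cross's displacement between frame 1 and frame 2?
5

The brown cross moved from (6, 6) to (2, 3), a distance of √(4² + 3²) ≈ 5.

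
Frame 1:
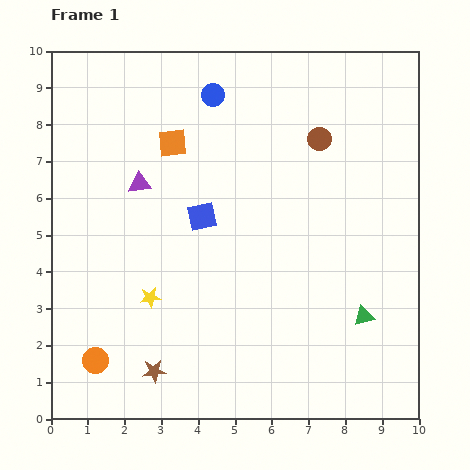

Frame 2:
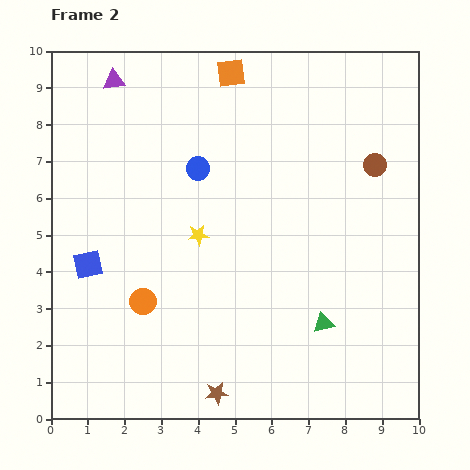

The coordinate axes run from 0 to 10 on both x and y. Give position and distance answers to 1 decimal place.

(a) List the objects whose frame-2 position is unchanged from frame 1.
none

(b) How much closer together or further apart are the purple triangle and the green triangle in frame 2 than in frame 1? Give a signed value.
+1.6

Distance in frame 1: 7.1. Distance in frame 2: 8.7.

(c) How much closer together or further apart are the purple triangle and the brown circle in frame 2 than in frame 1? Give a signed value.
+2.5

Distance in frame 1: 5.0. Distance in frame 2: 7.5.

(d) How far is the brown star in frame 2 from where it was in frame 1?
1.8

The brown star moved from (2.8, 1.3) to (4.5, 0.7), a distance of √(1.7² + 0.6²) ≈ 1.8.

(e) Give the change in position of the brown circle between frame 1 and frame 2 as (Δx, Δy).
(1.5, -0.7)

The brown circle was at (7.3, 7.6) in frame 1 and (8.8, 6.9) in frame 2.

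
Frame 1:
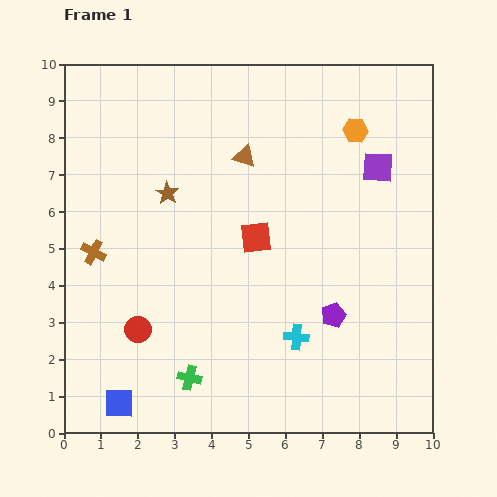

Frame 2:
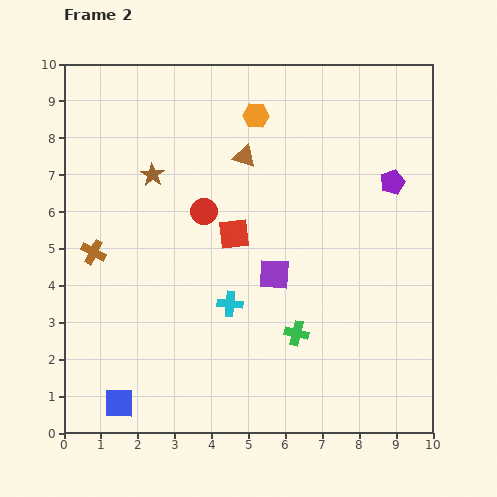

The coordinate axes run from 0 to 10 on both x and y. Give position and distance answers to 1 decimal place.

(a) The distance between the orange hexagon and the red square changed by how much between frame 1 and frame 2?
-0.7

Distance in frame 1: 4.0. Distance in frame 2: 3.3.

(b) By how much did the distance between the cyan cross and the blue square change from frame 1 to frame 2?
-1.1

Distance in frame 1: 5.1. Distance in frame 2: 4.0.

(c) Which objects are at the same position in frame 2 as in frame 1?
the brown triangle, the brown cross, the blue square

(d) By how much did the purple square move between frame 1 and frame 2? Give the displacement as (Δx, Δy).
(-2.8, -2.9)

The purple square was at (8.5, 7.2) in frame 1 and (5.7, 4.3) in frame 2.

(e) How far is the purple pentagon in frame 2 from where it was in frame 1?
3.9

The purple pentagon moved from (7.3, 3.2) to (8.9, 6.8), a distance of √(1.6² + 3.6²) ≈ 3.9.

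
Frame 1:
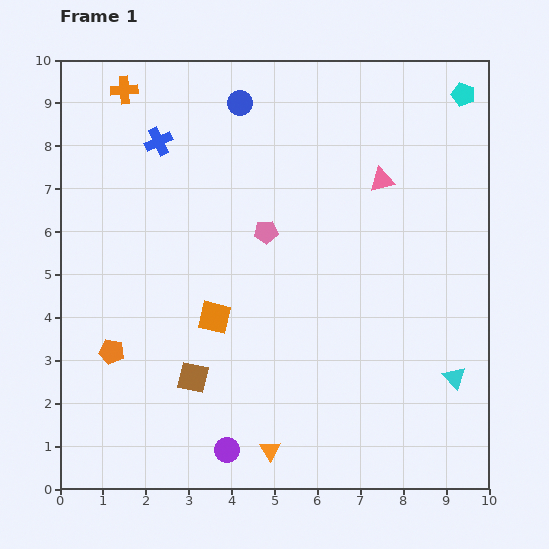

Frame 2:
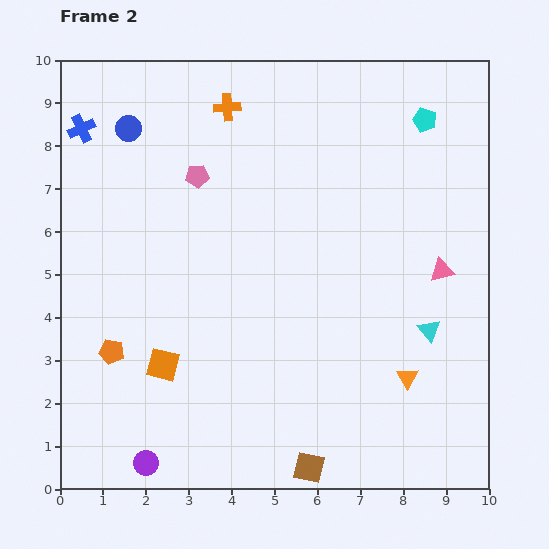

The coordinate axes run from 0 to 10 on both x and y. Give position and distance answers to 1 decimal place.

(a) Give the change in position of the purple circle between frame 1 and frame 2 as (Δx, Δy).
(-1.9, -0.3)

The purple circle was at (3.9, 0.9) in frame 1 and (2.0, 0.6) in frame 2.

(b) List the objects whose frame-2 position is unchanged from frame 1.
the orange pentagon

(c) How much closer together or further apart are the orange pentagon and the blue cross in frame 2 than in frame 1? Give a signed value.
+0.2

Distance in frame 1: 5.0. Distance in frame 2: 5.2.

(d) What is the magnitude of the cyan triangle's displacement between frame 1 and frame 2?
1.3

The cyan triangle moved from (9.2, 2.6) to (8.6, 3.7), a distance of √(0.6² + 1.1²) ≈ 1.3.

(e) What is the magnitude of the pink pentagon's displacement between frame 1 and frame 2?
2.1

The pink pentagon moved from (4.8, 6.0) to (3.2, 7.3), a distance of √(1.6² + 1.3²) ≈ 2.1.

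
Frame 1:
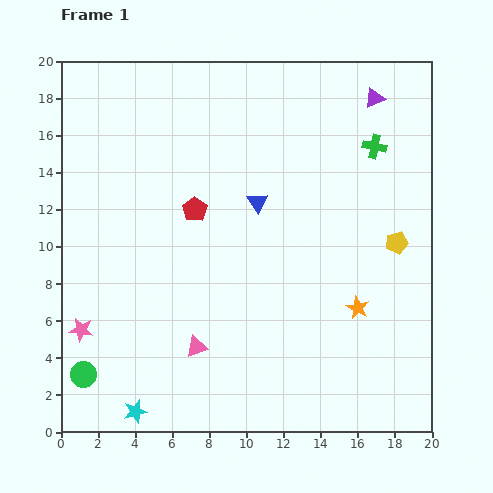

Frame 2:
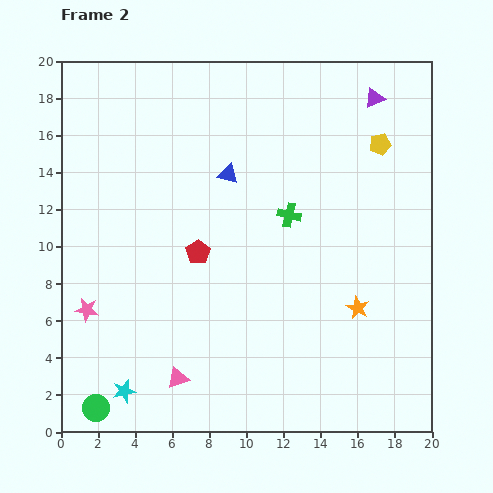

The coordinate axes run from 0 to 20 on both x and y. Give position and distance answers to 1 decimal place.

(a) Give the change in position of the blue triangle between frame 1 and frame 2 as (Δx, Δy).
(-1.6, 1.5)

The blue triangle was at (10.6, 12.4) in frame 1 and (9.0, 13.9) in frame 2.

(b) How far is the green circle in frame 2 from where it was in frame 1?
1.9

The green circle moved from (1.2, 3.1) to (1.9, 1.3), a distance of √(0.7² + 1.8²) ≈ 1.9.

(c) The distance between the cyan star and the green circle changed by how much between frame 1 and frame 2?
-1.7

Distance in frame 1: 3.4. Distance in frame 2: 1.7.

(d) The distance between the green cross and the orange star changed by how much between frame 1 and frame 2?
-2.5

Distance in frame 1: 8.7. Distance in frame 2: 6.2.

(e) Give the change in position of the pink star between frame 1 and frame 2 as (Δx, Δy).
(0.3, 1.1)

The pink star was at (1.1, 5.5) in frame 1 and (1.4, 6.6) in frame 2.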